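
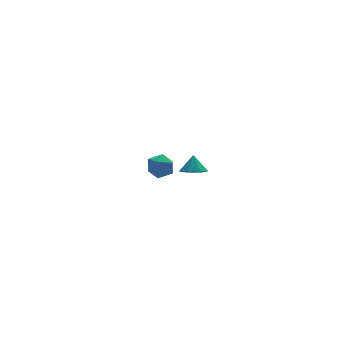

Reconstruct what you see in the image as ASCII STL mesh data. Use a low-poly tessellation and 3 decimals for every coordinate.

solid 
facet normal -0.150 -0.397 -0.905
outer loop
vertex 0.719 -3.573 1.64
vertex 0.001 -3.838 1.875
vertex 0.188 -3.138 1.537
endloop
endfacet
facet normal 0.601 0.778 0.185
outer loop
vertex 0.719 -3.573 1.64
vertex 0.188 -3.138 1.537
vertex 0.159 -3.422 2.825
endloop
endfacet
facet normal -0.149 -0.397 -0.905
outer loop
vertex 0.188 -3.138 1.537
vertex 0.001 -3.838 1.875
vertex -0.483 -3.23 1.688
endloop
endfacet
facet normal -0.086 0.973 0.213
outer loop
vertex 0.188 -3.138 1.537
vertex -0.483 -3.23 1.688
vertex 0.159 -3.422 2.825
endloop
endfacet
facet normal -0.149 -0.397 -0.905
outer loop
vertex -0.483 -3.23 1.688
vertex 0.001 -3.838 1.875
vertex -0.79 -3.78 1.98
endloop
endfacet
facet normal -0.644 0.607 0.466
outer loop
vertex -0.483 -3.23 1.688
vertex -0.79 -3.78 1.98
vertex 0.159 -3.422 2.825
endloop
endfacet
facet normal -0.149 -0.396 -0.906
outer loop
vertex -0.79 -3.78 1.98
vertex 0.001 -3.838 1.875
vertex -0.5 -4.374 2.192
endloop
endfacet
facet normal -0.654 -0.050 0.755
outer loop
vertex -0.79 -3.78 1.98
vertex -0.5 -4.374 2.192
vertex 0.159 -3.422 2.825
endloop
endfacet
facet normal -0.149 -0.397 -0.906
outer loop
vertex -0.5 -4.374 2.192
vertex 0.001 -3.838 1.875
vertex 0.167 -4.565 2.166
endloop
endfacet
facet normal -0.109 -0.497 0.861
outer loop
vertex -0.5 -4.374 2.192
vertex 0.167 -4.565 2.166
vertex 0.159 -3.422 2.825
endloop
endfacet
facet normal -0.150 -0.397 -0.906
outer loop
vertex 0.167 -4.565 2.166
vertex 0.001 -3.838 1.875
vertex 0.709 -4.208 1.92
endloop
endfacet
facet normal 0.585 -0.402 0.705
outer loop
vertex 0.167 -4.565 2.166
vertex 0.709 -4.208 1.92
vertex 0.159 -3.422 2.825
endloop
endfacet
facet normal -0.150 -0.397 -0.906
outer loop
vertex 0.709 -4.208 1.92
vertex 0.001 -3.838 1.875
vertex 0.719 -3.573 1.64
endloop
endfacet
facet normal 0.900 0.164 0.404
outer loop
vertex 0.709 -4.208 1.92
vertex 0.719 -3.573 1.64
vertex 0.159 -3.422 2.825
endloop
endfacet
facet normal -0.012 0.853 -0.522
outer loop
vertex 1.228 4.267 -3.349
vertex 0.342 4.397 -3.117
vertex 1.016 4.735 -2.58
endloop
endfacet
facet normal 0.641 0.721 -0.262
outer loop
vertex 1.228 4.267 -3.349
vertex 1.016 4.735 -2.58
vertex 1.709 4.122 -2.572
endloop
endfacet
facet normal 0.854 0.088 -0.512
outer loop
vertex 1.228 4.267 -3.349
vertex 1.709 4.122 -2.572
vertex 1.464 3.406 -3.104
endloop
endfacet
facet normal 0.335 -0.172 -0.926
outer loop
vertex 1.228 4.267 -3.349
vertex 1.464 3.406 -3.104
vertex 0.619 3.576 -3.441
endloop
endfacet
facet normal -0.200 0.301 -0.933
outer loop
vertex 1.228 4.267 -3.349
vertex 0.619 3.576 -3.441
vertex 0.342 4.397 -3.117
endloop
endfacet
facet normal 0.590 0.673 0.447
outer loop
vertex 1.709 4.122 -2.572
vertex 1.016 4.735 -2.58
vertex 1.121 4.164 -1.859
endloop
endfacet
facet normal -0.465 0.885 0.027
outer loop
vertex 1.016 4.735 -2.58
vertex 0.342 4.397 -3.117
vertex 0.276 4.334 -2.196
endloop
endfacet
facet normal -0.772 -0.009 -0.636
outer loop
vertex 0.342 4.397 -3.117
vertex 0.619 3.576 -3.441
vertex 0.031 3.618 -2.728
endloop
endfacet
facet normal 0.094 -0.774 -0.626
outer loop
vertex 0.619 3.576 -3.441
vertex 1.464 3.406 -3.104
vertex 0.724 3.005 -2.72
endloop
endfacet
facet normal 0.935 -0.352 0.043
outer loop
vertex 1.464 3.406 -3.104
vertex 1.709 4.122 -2.572
vertex 1.398 3.343 -2.183
endloop
endfacet
facet normal -0.335 0.172 0.926
outer loop
vertex 0.512 3.473 -1.951
vertex 1.121 4.164 -1.859
vertex 0.276 4.334 -2.196
endloop
endfacet
facet normal -0.854 -0.088 0.512
outer loop
vertex 0.512 3.473 -1.951
vertex 0.276 4.334 -2.196
vertex 0.031 3.618 -2.728
endloop
endfacet
facet normal -0.641 -0.721 0.262
outer loop
vertex 0.512 3.473 -1.951
vertex 0.031 3.618 -2.728
vertex 0.724 3.005 -2.72
endloop
endfacet
facet normal 0.012 -0.853 0.522
outer loop
vertex 0.512 3.473 -1.951
vertex 0.724 3.005 -2.72
vertex 1.398 3.343 -2.183
endloop
endfacet
facet normal 0.200 -0.301 0.933
outer loop
vertex 0.512 3.473 -1.951
vertex 1.398 3.343 -2.183
vertex 1.121 4.164 -1.859
endloop
endfacet
facet normal -0.094 0.774 0.626
outer loop
vertex 0.276 4.334 -2.196
vertex 1.121 4.164 -1.859
vertex 1.016 4.735 -2.58
endloop
endfacet
facet normal -0.935 0.352 -0.043
outer loop
vertex 0.031 3.618 -2.728
vertex 0.276 4.334 -2.196
vertex 0.342 4.397 -3.117
endloop
endfacet
facet normal -0.590 -0.673 -0.447
outer loop
vertex 0.724 3.005 -2.72
vertex 0.031 3.618 -2.728
vertex 0.619 3.576 -3.441
endloop
endfacet
facet normal 0.465 -0.885 -0.027
outer loop
vertex 1.398 3.343 -2.183
vertex 0.724 3.005 -2.72
vertex 1.464 3.406 -3.104
endloop
endfacet
facet normal 0.772 0.009 0.636
outer loop
vertex 1.121 4.164 -1.859
vertex 1.398 3.343 -2.183
vertex 1.709 4.122 -2.572
endloop
endfacet

endsolid


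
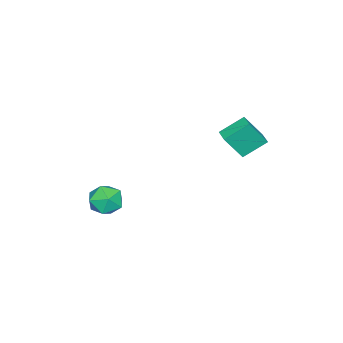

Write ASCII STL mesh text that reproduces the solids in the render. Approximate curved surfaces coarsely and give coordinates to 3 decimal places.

solid 
facet normal -0.501 0.863 0.062
outer loop
vertex 0.054 -1.88 -2.732
vertex -0.87 -2.405 -2.88
vertex -0.49 -2.256 -1.888
endloop
endfacet
facet normal 0.094 0.885 0.455
outer loop
vertex 0.054 -1.88 -2.732
vertex -0.49 -2.256 -1.888
vertex 0.577 -2.351 -1.924
endloop
endfacet
facet normal 0.649 0.760 0.023
outer loop
vertex 0.054 -1.88 -2.732
vertex 0.577 -2.351 -1.924
vertex 0.857 -2.56 -2.938
endloop
endfacet
facet normal 0.397 0.661 -0.637
outer loop
vertex 0.054 -1.88 -2.732
vertex 0.857 -2.56 -2.938
vertex -0.037 -2.593 -3.529
endloop
endfacet
facet normal -0.314 0.725 -0.613
outer loop
vertex 0.054 -1.88 -2.732
vertex -0.037 -2.593 -3.529
vertex -0.87 -2.405 -2.88
endloop
endfacet
facet normal 0.063 0.357 0.932
outer loop
vertex 0.577 -2.351 -1.924
vertex -0.49 -2.256 -1.888
vertex -0.023 -3.167 -1.571
endloop
endfacet
facet normal -0.900 0.321 0.296
outer loop
vertex -0.49 -2.256 -1.888
vertex -0.87 -2.405 -2.88
vertex -0.917 -3.2 -2.162
endloop
endfacet
facet normal -0.598 0.096 -0.796
outer loop
vertex -0.87 -2.405 -2.88
vertex -0.037 -2.593 -3.529
vertex -0.637 -3.409 -3.176
endloop
endfacet
facet normal 0.552 -0.007 -0.834
outer loop
vertex -0.037 -2.593 -3.529
vertex 0.857 -2.56 -2.938
vertex 0.43 -3.504 -3.212
endloop
endfacet
facet normal 0.960 0.154 0.233
outer loop
vertex 0.857 -2.56 -2.938
vertex 0.577 -2.351 -1.924
vertex 0.81 -3.355 -2.22
endloop
endfacet
facet normal -0.397 -0.661 0.637
outer loop
vertex -0.114 -3.88 -2.368
vertex -0.023 -3.167 -1.571
vertex -0.917 -3.2 -2.162
endloop
endfacet
facet normal -0.649 -0.760 -0.023
outer loop
vertex -0.114 -3.88 -2.368
vertex -0.917 -3.2 -2.162
vertex -0.637 -3.409 -3.176
endloop
endfacet
facet normal -0.094 -0.885 -0.455
outer loop
vertex -0.114 -3.88 -2.368
vertex -0.637 -3.409 -3.176
vertex 0.43 -3.504 -3.212
endloop
endfacet
facet normal 0.501 -0.863 -0.062
outer loop
vertex -0.114 -3.88 -2.368
vertex 0.43 -3.504 -3.212
vertex 0.81 -3.355 -2.22
endloop
endfacet
facet normal 0.314 -0.725 0.613
outer loop
vertex -0.114 -3.88 -2.368
vertex 0.81 -3.355 -2.22
vertex -0.023 -3.167 -1.571
endloop
endfacet
facet normal -0.552 0.007 0.834
outer loop
vertex -0.917 -3.2 -2.162
vertex -0.023 -3.167 -1.571
vertex -0.49 -2.256 -1.888
endloop
endfacet
facet normal -0.960 -0.154 -0.233
outer loop
vertex -0.637 -3.409 -3.176
vertex -0.917 -3.2 -2.162
vertex -0.87 -2.405 -2.88
endloop
endfacet
facet normal -0.063 -0.357 -0.932
outer loop
vertex 0.43 -3.504 -3.212
vertex -0.637 -3.409 -3.176
vertex -0.037 -2.593 -3.529
endloop
endfacet
facet normal 0.900 -0.321 -0.296
outer loop
vertex 0.81 -3.355 -2.22
vertex 0.43 -3.504 -3.212
vertex 0.857 -2.56 -2.938
endloop
endfacet
facet normal 0.598 -0.096 0.796
outer loop
vertex -0.023 -3.167 -1.571
vertex 0.81 -3.355 -2.22
vertex 0.577 -2.351 -1.924
endloop
endfacet
facet normal -0.729 -0.683 -0.034
outer loop
vertex -2.512 2.363 2.863
vertex -3.438 3.307 3.747
vertex -3.146 3.112 1.402
endloop
endfacet
facet normal 0.581 -0.594 -0.557
outer loop
vertex -2.482 3.733 1.433
vertex -2.512 2.363 2.863
vertex -3.146 3.112 1.402
endloop
endfacet
facet normal -0.729 -0.683 -0.034
outer loop
vertex -3.146 3.112 1.402
vertex -3.438 3.307 3.747
vertex -4.071 4.055 2.286
endloop
endfacet
facet normal -0.359 0.426 -0.830
outer loop
vertex -4.071 4.055 2.286
vertex -2.482 3.733 1.433
vertex -3.146 3.112 1.402
endloop
endfacet
facet normal 0.359 -0.426 0.831
outer loop
vertex -2.512 2.363 2.863
vertex -2.774 3.928 3.778
vertex -3.438 3.307 3.747
endloop
endfacet
facet normal 0.582 -0.593 -0.556
outer loop
vertex -1.849 2.985 2.894
vertex -2.512 2.363 2.863
vertex -2.482 3.733 1.433
endloop
endfacet
facet normal 0.360 -0.425 0.830
outer loop
vertex -1.849 2.985 2.894
vertex -2.774 3.928 3.778
vertex -2.512 2.363 2.863
endloop
endfacet
facet normal -0.581 0.594 0.556
outer loop
vertex -3.438 3.307 3.747
vertex -2.774 3.928 3.778
vertex -4.071 4.055 2.286
endloop
endfacet
facet normal -0.360 0.425 -0.831
outer loop
vertex -3.408 4.677 2.317
vertex -2.482 3.733 1.433
vertex -4.071 4.055 2.286
endloop
endfacet
facet normal -0.582 0.593 0.557
outer loop
vertex -4.071 4.055 2.286
vertex -2.774 3.928 3.778
vertex -3.408 4.677 2.317
endloop
endfacet
facet normal 0.729 0.683 0.034
outer loop
vertex -3.408 4.677 2.317
vertex -1.849 2.985 2.894
vertex -2.482 3.733 1.433
endloop
endfacet
facet normal 0.729 0.683 0.034
outer loop
vertex -2.774 3.928 3.778
vertex -1.849 2.985 2.894
vertex -3.408 4.677 2.317
endloop
endfacet

endsolid


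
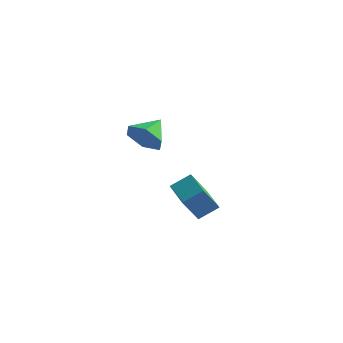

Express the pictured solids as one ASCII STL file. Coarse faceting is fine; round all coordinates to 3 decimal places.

solid 
facet normal -0.211 -0.896 -0.391
outer loop
vertex 3.208 -1.118 3.932
vertex 3.019 -0.795 3.293
vertex 3.718 -1.009 3.407
endloop
endfacet
facet normal 0.702 0.106 0.704
outer loop
vertex 3.208 -1.118 3.932
vertex 3.718 -1.009 3.407
vertex 3.241 0.155 3.707
endloop
endfacet
facet normal -0.211 -0.896 -0.391
outer loop
vertex 3.718 -1.009 3.407
vertex 3.019 -0.795 3.293
vertex 3.529 -0.686 2.768
endloop
endfacet
facet normal 0.916 0.394 -0.072
outer loop
vertex 3.718 -1.009 3.407
vertex 3.529 -0.686 2.768
vertex 3.241 0.155 3.707
endloop
endfacet
facet normal -0.210 -0.897 -0.390
outer loop
vertex 3.529 -0.686 2.768
vertex 3.019 -0.795 3.293
vertex 2.829 -0.473 2.655
endloop
endfacet
facet normal 0.322 0.752 -0.575
outer loop
vertex 3.529 -0.686 2.768
vertex 2.829 -0.473 2.655
vertex 3.241 0.155 3.707
endloop
endfacet
facet normal -0.209 -0.897 -0.390
outer loop
vertex 2.829 -0.473 2.655
vertex 3.019 -0.795 3.293
vertex 2.319 -0.582 3.179
endloop
endfacet
facet normal -0.484 0.822 -0.301
outer loop
vertex 2.829 -0.473 2.655
vertex 2.319 -0.582 3.179
vertex 3.241 0.155 3.707
endloop
endfacet
facet normal -0.209 -0.897 -0.390
outer loop
vertex 2.319 -0.582 3.179
vertex 3.019 -0.795 3.293
vertex 2.509 -0.904 3.818
endloop
endfacet
facet normal -0.699 0.533 0.477
outer loop
vertex 2.319 -0.582 3.179
vertex 2.509 -0.904 3.818
vertex 3.241 0.155 3.707
endloop
endfacet
facet normal -0.211 -0.896 -0.391
outer loop
vertex 2.509 -0.904 3.818
vertex 3.019 -0.795 3.293
vertex 3.208 -1.118 3.932
endloop
endfacet
facet normal -0.106 0.176 0.979
outer loop
vertex 2.509 -0.904 3.818
vertex 3.208 -1.118 3.932
vertex 3.241 0.155 3.707
endloop
endfacet
facet normal -0.323 -0.412 0.852
outer loop
vertex 4.337 1.327 -0.242
vertex 3.538 2.213 -0.116
vertex 3.738 0.852 -0.699
endloop
endfacet
facet normal 0.666 -0.739 -0.105
outer loop
vertex 4.142 1.367 -1.764
vertex 4.337 1.327 -0.242
vertex 3.738 0.852 -0.699
endloop
endfacet
facet normal -0.323 -0.412 0.852
outer loop
vertex 3.738 0.852 -0.699
vertex 3.538 2.213 -0.116
vertex 2.939 1.739 -0.573
endloop
endfacet
facet normal -0.673 -0.533 -0.513
outer loop
vertex 2.939 1.739 -0.573
vertex 4.142 1.367 -1.764
vertex 3.738 0.852 -0.699
endloop
endfacet
facet normal 0.672 0.533 0.513
outer loop
vertex 4.337 1.327 -0.242
vertex 3.942 2.728 -1.181
vertex 3.538 2.213 -0.116
endloop
endfacet
facet normal 0.665 -0.739 -0.105
outer loop
vertex 4.741 1.841 -1.307
vertex 4.337 1.327 -0.242
vertex 4.142 1.367 -1.764
endloop
endfacet
facet normal 0.673 0.533 0.513
outer loop
vertex 4.741 1.841 -1.307
vertex 3.942 2.728 -1.181
vertex 4.337 1.327 -0.242
endloop
endfacet
facet normal -0.665 0.739 0.105
outer loop
vertex 3.538 2.213 -0.116
vertex 3.942 2.728 -1.181
vertex 2.939 1.739 -0.573
endloop
endfacet
facet normal -0.673 -0.534 -0.513
outer loop
vertex 3.343 2.253 -1.638
vertex 4.142 1.367 -1.764
vertex 2.939 1.739 -0.573
endloop
endfacet
facet normal -0.666 0.739 0.104
outer loop
vertex 2.939 1.739 -0.573
vertex 3.942 2.728 -1.181
vertex 3.343 2.253 -1.638
endloop
endfacet
facet normal 0.323 0.413 -0.852
outer loop
vertex 3.343 2.253 -1.638
vertex 4.741 1.841 -1.307
vertex 4.142 1.367 -1.764
endloop
endfacet
facet normal 0.323 0.412 -0.852
outer loop
vertex 3.942 2.728 -1.181
vertex 4.741 1.841 -1.307
vertex 3.343 2.253 -1.638
endloop
endfacet

endsolid


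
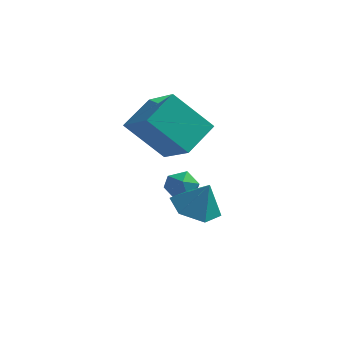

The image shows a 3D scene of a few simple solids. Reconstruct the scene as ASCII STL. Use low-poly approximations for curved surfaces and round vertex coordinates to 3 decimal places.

solid 
facet normal -0.401 -0.009 -0.916
outer loop
vertex 4.214 -2.111 -0.171
vertex 3.348 -2.365 0.21
vertex 3.577 -1.419 0.101
endloop
endfacet
facet normal 0.759 0.598 0.257
outer loop
vertex 4.214 -2.111 -0.171
vertex 3.577 -1.419 0.101
vertex 3.872 -2.355 1.41
endloop
endfacet
facet normal -0.400 -0.009 -0.916
outer loop
vertex 3.577 -1.419 0.101
vertex 3.348 -2.365 0.21
vertex 2.71 -1.673 0.482
endloop
endfacet
facet normal 0.016 0.815 0.579
outer loop
vertex 3.577 -1.419 0.101
vertex 2.71 -1.673 0.482
vertex 3.872 -2.355 1.41
endloop
endfacet
facet normal -0.400 -0.009 -0.916
outer loop
vertex 2.71 -1.673 0.482
vertex 3.348 -2.365 0.21
vertex 2.481 -2.619 0.591
endloop
endfacet
facet normal -0.526 0.222 0.821
outer loop
vertex 2.71 -1.673 0.482
vertex 2.481 -2.619 0.591
vertex 3.872 -2.355 1.41
endloop
endfacet
facet normal -0.400 -0.008 -0.916
outer loop
vertex 2.481 -2.619 0.591
vertex 3.348 -2.365 0.21
vertex 3.119 -3.312 0.318
endloop
endfacet
facet normal -0.324 -0.590 0.740
outer loop
vertex 2.481 -2.619 0.591
vertex 3.119 -3.312 0.318
vertex 3.872 -2.355 1.41
endloop
endfacet
facet normal -0.401 -0.008 -0.916
outer loop
vertex 3.119 -3.312 0.318
vertex 3.348 -2.365 0.21
vertex 3.985 -3.058 -0.063
endloop
endfacet
facet normal 0.420 -0.806 0.417
outer loop
vertex 3.119 -3.312 0.318
vertex 3.985 -3.058 -0.063
vertex 3.872 -2.355 1.41
endloop
endfacet
facet normal -0.401 -0.008 -0.916
outer loop
vertex 3.985 -3.058 -0.063
vertex 3.348 -2.365 0.21
vertex 4.214 -2.111 -0.171
endloop
endfacet
facet normal 0.961 -0.212 0.175
outer loop
vertex 3.985 -3.058 -0.063
vertex 4.214 -2.111 -0.171
vertex 3.872 -2.355 1.41
endloop
endfacet
facet normal -0.657 -0.209 0.724
outer loop
vertex 0.632 -0.39 3.041
vertex 1.057 1.018 3.832
vertex -0.737 0.566 2.074
endloop
endfacet
facet normal -0.254 -0.843 -0.473
outer loop
vertex 0.703 1.022 0.488
vertex 0.632 -0.39 3.041
vertex -0.737 0.566 2.074
endloop
endfacet
facet normal -0.657 -0.209 0.724
outer loop
vertex -0.737 0.566 2.074
vertex 1.057 1.018 3.832
vertex -0.312 1.974 2.865
endloop
endfacet
facet normal -0.709 0.496 -0.501
outer loop
vertex -0.312 1.974 2.865
vertex 0.703 1.022 0.488
vertex -0.737 0.566 2.074
endloop
endfacet
facet normal 0.709 -0.496 0.501
outer loop
vertex 0.632 -0.39 3.041
vertex 2.497 1.474 2.246
vertex 1.057 1.018 3.832
endloop
endfacet
facet normal -0.254 -0.843 -0.473
outer loop
vertex 2.072 0.066 1.455
vertex 0.632 -0.39 3.041
vertex 0.703 1.022 0.488
endloop
endfacet
facet normal 0.709 -0.496 0.501
outer loop
vertex 2.072 0.066 1.455
vertex 2.497 1.474 2.246
vertex 0.632 -0.39 3.041
endloop
endfacet
facet normal 0.254 0.843 0.473
outer loop
vertex 1.057 1.018 3.832
vertex 2.497 1.474 2.246
vertex -0.312 1.974 2.865
endloop
endfacet
facet normal -0.709 0.496 -0.501
outer loop
vertex 1.128 2.43 1.279
vertex 0.703 1.022 0.488
vertex -0.312 1.974 2.865
endloop
endfacet
facet normal 0.254 0.843 0.473
outer loop
vertex -0.312 1.974 2.865
vertex 2.497 1.474 2.246
vertex 1.128 2.43 1.279
endloop
endfacet
facet normal 0.657 0.209 -0.724
outer loop
vertex 1.128 2.43 1.279
vertex 2.072 0.066 1.455
vertex 0.703 1.022 0.488
endloop
endfacet
facet normal 0.657 0.209 -0.724
outer loop
vertex 2.497 1.474 2.246
vertex 2.072 0.066 1.455
vertex 1.128 2.43 1.279
endloop
endfacet
facet normal -0.804 0.527 -0.275
outer loop
vertex 0.729 2.511 -2.003
vertex 0.273 1.97 -1.705
vertex 0.508 2.556 -1.27
endloop
endfacet
facet normal -0.253 0.958 -0.135
outer loop
vertex 0.729 2.511 -2.003
vertex 0.508 2.556 -1.27
vertex 1.233 2.72 -1.463
endloop
endfacet
facet normal 0.286 0.773 -0.566
outer loop
vertex 0.729 2.511 -2.003
vertex 1.233 2.72 -1.463
vertex 1.445 2.235 -2.019
endloop
endfacet
facet normal 0.066 0.228 -0.972
outer loop
vertex 0.729 2.511 -2.003
vertex 1.445 2.235 -2.019
vertex 0.852 1.771 -2.168
endloop
endfacet
facet normal -0.607 0.076 -0.791
outer loop
vertex 0.729 2.511 -2.003
vertex 0.852 1.771 -2.168
vertex 0.273 1.97 -1.705
endloop
endfacet
facet normal -0.047 0.842 0.538
outer loop
vertex 1.233 2.72 -1.463
vertex 0.508 2.556 -1.27
vertex 1.088 2.309 -0.832
endloop
endfacet
facet normal -0.939 0.144 0.313
outer loop
vertex 0.508 2.556 -1.27
vertex 0.273 1.97 -1.705
vertex 0.495 1.845 -0.981
endloop
endfacet
facet normal -0.620 -0.585 -0.523
outer loop
vertex 0.273 1.97 -1.705
vertex 0.852 1.771 -2.168
vertex 0.707 1.36 -1.537
endloop
endfacet
facet normal 0.470 -0.340 -0.814
outer loop
vertex 0.852 1.771 -2.168
vertex 1.445 2.235 -2.019
vertex 1.432 1.524 -1.73
endloop
endfacet
facet normal 0.825 0.543 -0.159
outer loop
vertex 1.445 2.235 -2.019
vertex 1.233 2.72 -1.463
vertex 1.667 2.11 -1.295
endloop
endfacet
facet normal -0.066 -0.228 0.972
outer loop
vertex 1.211 1.569 -0.997
vertex 1.088 2.309 -0.832
vertex 0.495 1.845 -0.981
endloop
endfacet
facet normal -0.286 -0.773 0.566
outer loop
vertex 1.211 1.569 -0.997
vertex 0.495 1.845 -0.981
vertex 0.707 1.36 -1.537
endloop
endfacet
facet normal 0.253 -0.958 0.135
outer loop
vertex 1.211 1.569 -0.997
vertex 0.707 1.36 -1.537
vertex 1.432 1.524 -1.73
endloop
endfacet
facet normal 0.804 -0.527 0.275
outer loop
vertex 1.211 1.569 -0.997
vertex 1.432 1.524 -1.73
vertex 1.667 2.11 -1.295
endloop
endfacet
facet normal 0.607 -0.076 0.791
outer loop
vertex 1.211 1.569 -0.997
vertex 1.667 2.11 -1.295
vertex 1.088 2.309 -0.832
endloop
endfacet
facet normal -0.470 0.340 0.814
outer loop
vertex 0.495 1.845 -0.981
vertex 1.088 2.309 -0.832
vertex 0.508 2.556 -1.27
endloop
endfacet
facet normal -0.825 -0.543 0.159
outer loop
vertex 0.707 1.36 -1.537
vertex 0.495 1.845 -0.981
vertex 0.273 1.97 -1.705
endloop
endfacet
facet normal 0.047 -0.842 -0.538
outer loop
vertex 1.432 1.524 -1.73
vertex 0.707 1.36 -1.537
vertex 0.852 1.771 -2.168
endloop
endfacet
facet normal 0.939 -0.144 -0.313
outer loop
vertex 1.667 2.11 -1.295
vertex 1.432 1.524 -1.73
vertex 1.445 2.235 -2.019
endloop
endfacet
facet normal 0.620 0.585 0.523
outer loop
vertex 1.088 2.309 -0.832
vertex 1.667 2.11 -1.295
vertex 1.233 2.72 -1.463
endloop
endfacet

endsolid


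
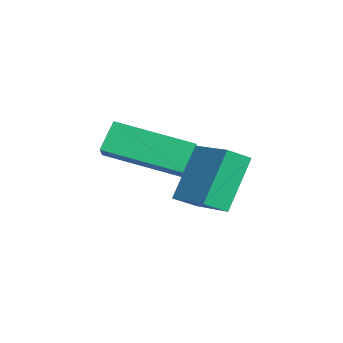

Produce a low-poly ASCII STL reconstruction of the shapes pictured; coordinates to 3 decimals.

solid 
facet normal -0.387 0.410 0.826
outer loop
vertex -4.334 0.547 0.476
vertex -3.016 1.103 0.818
vertex -4.511 1.228 0.055
endloop
endfacet
facet normal -0.897 -0.377 -0.233
outer loop
vertex -3.784 0.457 -1.498
vertex -4.334 0.547 0.476
vertex -4.511 1.228 0.055
endloop
endfacet
facet normal -0.387 0.410 0.826
outer loop
vertex -4.511 1.228 0.055
vertex -3.016 1.103 0.818
vertex -3.194 1.783 0.397
endloop
endfacet
facet normal -0.217 0.830 -0.514
outer loop
vertex -3.194 1.783 0.397
vertex -3.784 0.457 -1.498
vertex -4.511 1.228 0.055
endloop
endfacet
facet normal 0.217 -0.830 0.514
outer loop
vertex -4.334 0.547 0.476
vertex -2.289 0.332 -0.735
vertex -3.016 1.103 0.818
endloop
endfacet
facet normal -0.896 -0.378 -0.232
outer loop
vertex -3.606 -0.223 -1.077
vertex -4.334 0.547 0.476
vertex -3.784 0.457 -1.498
endloop
endfacet
facet normal 0.217 -0.830 0.513
outer loop
vertex -3.606 -0.223 -1.077
vertex -2.289 0.332 -0.735
vertex -4.334 0.547 0.476
endloop
endfacet
facet normal 0.896 0.378 0.232
outer loop
vertex -3.016 1.103 0.818
vertex -2.289 0.332 -0.735
vertex -3.194 1.783 0.397
endloop
endfacet
facet normal -0.217 0.830 -0.513
outer loop
vertex -2.466 1.013 -1.156
vertex -3.784 0.457 -1.498
vertex -3.194 1.783 0.397
endloop
endfacet
facet normal 0.896 0.377 0.233
outer loop
vertex -3.194 1.783 0.397
vertex -2.289 0.332 -0.735
vertex -2.466 1.013 -1.156
endloop
endfacet
facet normal 0.387 -0.410 -0.826
outer loop
vertex -2.466 1.013 -1.156
vertex -3.606 -0.223 -1.077
vertex -3.784 0.457 -1.498
endloop
endfacet
facet normal 0.387 -0.410 -0.826
outer loop
vertex -2.289 0.332 -0.735
vertex -3.606 -0.223 -1.077
vertex -2.466 1.013 -1.156
endloop
endfacet
facet normal -0.829 0.176 -0.531
outer loop
vertex -2.529 -1.864 2.053
vertex -1.742 0.034 1.453
vertex -2.124 -2.274 1.285
endloop
endfacet
facet normal -0.368 -0.887 0.280
outer loop
vertex -1.278 -2.454 1.827
vertex -2.529 -1.864 2.053
vertex -2.124 -2.274 1.285
endloop
endfacet
facet normal -0.828 0.176 -0.532
outer loop
vertex -2.124 -2.274 1.285
vertex -1.742 0.034 1.453
vertex -1.337 -0.377 0.686
endloop
endfacet
facet normal 0.421 -0.427 -0.800
outer loop
vertex -1.337 -0.377 0.686
vertex -1.278 -2.454 1.827
vertex -2.124 -2.274 1.285
endloop
endfacet
facet normal -0.421 0.428 0.800
outer loop
vertex -2.529 -1.864 2.053
vertex -0.896 -0.146 1.995
vertex -1.742 0.034 1.453
endloop
endfacet
facet normal -0.367 -0.887 0.281
outer loop
vertex -1.683 -2.043 2.594
vertex -2.529 -1.864 2.053
vertex -1.278 -2.454 1.827
endloop
endfacet
facet normal -0.421 0.427 0.800
outer loop
vertex -1.683 -2.043 2.594
vertex -0.896 -0.146 1.995
vertex -2.529 -1.864 2.053
endloop
endfacet
facet normal 0.368 0.886 -0.280
outer loop
vertex -1.742 0.034 1.453
vertex -0.896 -0.146 1.995
vertex -1.337 -0.377 0.686
endloop
endfacet
facet normal 0.421 -0.427 -0.800
outer loop
vertex -0.491 -0.556 1.227
vertex -1.278 -2.454 1.827
vertex -1.337 -0.377 0.686
endloop
endfacet
facet normal 0.367 0.887 -0.280
outer loop
vertex -1.337 -0.377 0.686
vertex -0.896 -0.146 1.995
vertex -0.491 -0.556 1.227
endloop
endfacet
facet normal 0.829 -0.176 0.532
outer loop
vertex -0.491 -0.556 1.227
vertex -1.683 -2.043 2.594
vertex -1.278 -2.454 1.827
endloop
endfacet
facet normal 0.829 -0.176 0.531
outer loop
vertex -0.896 -0.146 1.995
vertex -1.683 -2.043 2.594
vertex -0.491 -0.556 1.227
endloop
endfacet

endsolid


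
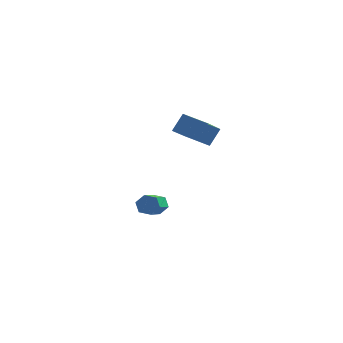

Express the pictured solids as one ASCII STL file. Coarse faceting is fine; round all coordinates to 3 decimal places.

solid 
facet normal -0.014 0.916 -0.400
outer loop
vertex -0.391 -1.725 -1.766
vertex -0.721 -1.895 -2.144
vertex -0.915 -1.7 -1.691
endloop
endfacet
facet normal 0.149 0.397 0.906
outer loop
vertex -0.391 -1.725 -1.766
vertex -0.915 -1.7 -1.691
vertex -0.369 -3.256 -1.098
endloop
endfacet
facet normal 0.149 0.397 0.905
outer loop
vertex -0.369 -3.256 -1.098
vertex -0.915 -1.7 -1.691
vertex -0.893 -3.23 -1.023
endloop
endfacet
facet normal 0.012 -0.917 0.400
outer loop
vertex -0.369 -3.256 -1.098
vertex -0.893 -3.23 -1.023
vertex -0.699 -3.425 -1.476
endloop
endfacet
facet normal -0.014 0.916 -0.400
outer loop
vertex -0.915 -1.7 -1.691
vertex -0.721 -1.895 -2.144
vertex -1.245 -1.87 -2.069
endloop
endfacet
facet normal -0.782 0.240 0.575
outer loop
vertex -0.915 -1.7 -1.691
vertex -1.245 -1.87 -2.069
vertex -0.893 -3.23 -1.023
endloop
endfacet
facet normal -0.782 0.240 0.575
outer loop
vertex -0.893 -3.23 -1.023
vertex -1.245 -1.87 -2.069
vertex -1.223 -3.4 -1.401
endloop
endfacet
facet normal 0.014 -0.916 0.400
outer loop
vertex -0.893 -3.23 -1.023
vertex -1.223 -3.4 -1.401
vertex -0.699 -3.425 -1.476
endloop
endfacet
facet normal -0.013 0.917 -0.398
outer loop
vertex -1.245 -1.87 -2.069
vertex -0.721 -1.895 -2.144
vertex -1.051 -2.064 -2.522
endloop
endfacet
facet normal -0.930 -0.158 -0.331
outer loop
vertex -1.245 -1.87 -2.069
vertex -1.051 -2.064 -2.522
vertex -1.223 -3.4 -1.401
endloop
endfacet
facet normal -0.931 -0.158 -0.331
outer loop
vertex -1.223 -3.4 -1.401
vertex -1.051 -2.064 -2.522
vertex -1.029 -3.595 -1.854
endloop
endfacet
facet normal 0.014 -0.916 0.400
outer loop
vertex -1.223 -3.4 -1.401
vertex -1.029 -3.595 -1.854
vertex -0.699 -3.425 -1.476
endloop
endfacet
facet normal -0.012 0.917 -0.400
outer loop
vertex -1.051 -2.064 -2.522
vertex -0.721 -1.895 -2.144
vertex -0.527 -2.09 -2.597
endloop
endfacet
facet normal -0.149 -0.397 -0.905
outer loop
vertex -1.051 -2.064 -2.522
vertex -0.527 -2.09 -2.597
vertex -1.029 -3.595 -1.854
endloop
endfacet
facet normal -0.149 -0.397 -0.906
outer loop
vertex -1.029 -3.595 -1.854
vertex -0.527 -2.09 -2.597
vertex -0.505 -3.62 -1.929
endloop
endfacet
facet normal 0.014 -0.916 0.400
outer loop
vertex -1.029 -3.595 -1.854
vertex -0.505 -3.62 -1.929
vertex -0.699 -3.425 -1.476
endloop
endfacet
facet normal -0.014 0.916 -0.400
outer loop
vertex -0.527 -2.09 -2.597
vertex -0.721 -1.895 -2.144
vertex -0.197 -1.92 -2.219
endloop
endfacet
facet normal 0.782 -0.240 -0.575
outer loop
vertex -0.527 -2.09 -2.597
vertex -0.197 -1.92 -2.219
vertex -0.505 -3.62 -1.929
endloop
endfacet
facet normal 0.782 -0.240 -0.575
outer loop
vertex -0.505 -3.62 -1.929
vertex -0.197 -1.92 -2.219
vertex -0.175 -3.45 -1.551
endloop
endfacet
facet normal 0.014 -0.916 0.400
outer loop
vertex -0.505 -3.62 -1.929
vertex -0.175 -3.45 -1.551
vertex -0.699 -3.425 -1.476
endloop
endfacet
facet normal -0.014 0.916 -0.400
outer loop
vertex -0.197 -1.92 -2.219
vertex -0.721 -1.895 -2.144
vertex -0.391 -1.725 -1.766
endloop
endfacet
facet normal 0.930 0.158 0.331
outer loop
vertex -0.197 -1.92 -2.219
vertex -0.391 -1.725 -1.766
vertex -0.175 -3.45 -1.551
endloop
endfacet
facet normal 0.930 0.158 0.331
outer loop
vertex -0.175 -3.45 -1.551
vertex -0.391 -1.725 -1.766
vertex -0.369 -3.256 -1.098
endloop
endfacet
facet normal 0.013 -0.917 0.398
outer loop
vertex -0.175 -3.45 -1.551
vertex -0.369 -3.256 -1.098
vertex -0.699 -3.425 -1.476
endloop
endfacet
facet normal -0.935 0.223 0.277
outer loop
vertex 1.014 -4.351 4.217
vertex 1.129 -2.702 3.28
vertex 0.678 -4.777 3.425
endloop
endfacet
facet normal -0.061 -0.868 0.493
outer loop
vertex 1.771 -5.038 3.1
vertex 1.014 -4.351 4.217
vertex 0.678 -4.777 3.425
endloop
endfacet
facet normal -0.935 0.223 0.277
outer loop
vertex 0.678 -4.777 3.425
vertex 1.129 -2.702 3.28
vertex 0.793 -3.128 2.488
endloop
endfacet
facet normal -0.351 -0.444 -0.824
outer loop
vertex 0.793 -3.128 2.488
vertex 1.771 -5.038 3.1
vertex 0.678 -4.777 3.425
endloop
endfacet
facet normal 0.351 0.444 0.824
outer loop
vertex 1.014 -4.351 4.217
vertex 2.222 -2.963 2.955
vertex 1.129 -2.702 3.28
endloop
endfacet
facet normal -0.061 -0.868 0.493
outer loop
vertex 2.107 -4.612 3.892
vertex 1.014 -4.351 4.217
vertex 1.771 -5.038 3.1
endloop
endfacet
facet normal 0.351 0.444 0.824
outer loop
vertex 2.107 -4.612 3.892
vertex 2.222 -2.963 2.955
vertex 1.014 -4.351 4.217
endloop
endfacet
facet normal 0.061 0.868 -0.493
outer loop
vertex 1.129 -2.702 3.28
vertex 2.222 -2.963 2.955
vertex 0.793 -3.128 2.488
endloop
endfacet
facet normal -0.351 -0.444 -0.824
outer loop
vertex 1.886 -3.389 2.163
vertex 1.771 -5.038 3.1
vertex 0.793 -3.128 2.488
endloop
endfacet
facet normal 0.061 0.868 -0.493
outer loop
vertex 0.793 -3.128 2.488
vertex 2.222 -2.963 2.955
vertex 1.886 -3.389 2.163
endloop
endfacet
facet normal 0.935 -0.223 -0.277
outer loop
vertex 1.886 -3.389 2.163
vertex 2.107 -4.612 3.892
vertex 1.771 -5.038 3.1
endloop
endfacet
facet normal 0.935 -0.223 -0.277
outer loop
vertex 2.222 -2.963 2.955
vertex 2.107 -4.612 3.892
vertex 1.886 -3.389 2.163
endloop
endfacet

endsolid


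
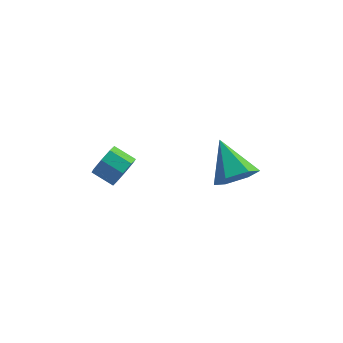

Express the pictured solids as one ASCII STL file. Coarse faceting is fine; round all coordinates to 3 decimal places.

solid 
facet normal 0.831 -0.364 -0.420
outer loop
vertex -1.671 -3.691 -3.462
vertex -2.138 -4.132 -4.004
vertex -1.799 -3.363 -4.0
endloop
endfacet
facet normal 0.519 0.779 0.351
outer loop
vertex -1.671 -3.691 -3.462
vertex -1.799 -3.363 -4.0
vertex -2.635 -3.268 -2.975
endloop
endfacet
facet normal 0.519 0.779 0.351
outer loop
vertex -2.635 -3.268 -2.975
vertex -1.799 -3.363 -4.0
vertex -2.763 -2.94 -3.513
endloop
endfacet
facet normal -0.831 0.365 0.420
outer loop
vertex -2.635 -3.268 -2.975
vertex -2.763 -2.94 -3.513
vertex -3.102 -3.708 -3.516
endloop
endfacet
facet normal 0.831 -0.364 -0.420
outer loop
vertex -1.799 -3.363 -4.0
vertex -2.138 -4.132 -4.004
vertex -2.125 -3.485 -4.54
endloop
endfacet
facet normal 0.227 0.912 -0.343
outer loop
vertex -1.799 -3.363 -4.0
vertex -2.125 -3.485 -4.54
vertex -2.763 -2.94 -3.513
endloop
endfacet
facet normal 0.227 0.912 -0.343
outer loop
vertex -2.763 -2.94 -3.513
vertex -2.125 -3.485 -4.54
vertex -3.089 -3.062 -4.053
endloop
endfacet
facet normal -0.831 0.365 0.419
outer loop
vertex -2.763 -2.94 -3.513
vertex -3.089 -3.062 -4.053
vertex -3.102 -3.708 -3.516
endloop
endfacet
facet normal 0.831 -0.365 -0.420
outer loop
vertex -2.125 -3.485 -4.54
vertex -2.138 -4.132 -4.004
vertex -2.459 -3.986 -4.766
endloop
endfacet
facet normal -0.199 0.510 -0.837
outer loop
vertex -2.125 -3.485 -4.54
vertex -2.459 -3.986 -4.766
vertex -3.089 -3.062 -4.053
endloop
endfacet
facet normal -0.199 0.510 -0.837
outer loop
vertex -3.089 -3.062 -4.053
vertex -2.459 -3.986 -4.766
vertex -3.423 -3.563 -4.279
endloop
endfacet
facet normal -0.831 0.365 0.419
outer loop
vertex -3.089 -3.062 -4.053
vertex -3.423 -3.563 -4.279
vertex -3.102 -3.708 -3.516
endloop
endfacet
facet normal 0.831 -0.365 -0.420
outer loop
vertex -2.459 -3.986 -4.766
vertex -2.138 -4.132 -4.004
vertex -2.605 -4.572 -4.545
endloop
endfacet
facet normal -0.508 -0.190 -0.840
outer loop
vertex -2.459 -3.986 -4.766
vertex -2.605 -4.572 -4.545
vertex -3.423 -3.563 -4.279
endloop
endfacet
facet normal -0.508 -0.190 -0.840
outer loop
vertex -3.423 -3.563 -4.279
vertex -2.605 -4.572 -4.545
vertex -3.569 -4.149 -4.058
endloop
endfacet
facet normal -0.831 0.365 0.419
outer loop
vertex -3.423 -3.563 -4.279
vertex -3.569 -4.149 -4.058
vertex -3.102 -3.708 -3.516
endloop
endfacet
facet normal 0.831 -0.365 -0.420
outer loop
vertex -2.605 -4.572 -4.545
vertex -2.138 -4.132 -4.004
vertex -2.477 -4.9 -4.007
endloop
endfacet
facet normal -0.519 -0.779 -0.351
outer loop
vertex -2.605 -4.572 -4.545
vertex -2.477 -4.9 -4.007
vertex -3.569 -4.149 -4.058
endloop
endfacet
facet normal -0.519 -0.779 -0.351
outer loop
vertex -3.569 -4.149 -4.058
vertex -2.477 -4.9 -4.007
vertex -3.441 -4.477 -3.52
endloop
endfacet
facet normal -0.831 0.364 0.420
outer loop
vertex -3.569 -4.149 -4.058
vertex -3.441 -4.477 -3.52
vertex -3.102 -3.708 -3.516
endloop
endfacet
facet normal 0.831 -0.365 -0.419
outer loop
vertex -2.477 -4.9 -4.007
vertex -2.138 -4.132 -4.004
vertex -2.151 -4.778 -3.467
endloop
endfacet
facet normal -0.227 -0.912 0.343
outer loop
vertex -2.477 -4.9 -4.007
vertex -2.151 -4.778 -3.467
vertex -3.441 -4.477 -3.52
endloop
endfacet
facet normal -0.227 -0.912 0.343
outer loop
vertex -3.441 -4.477 -3.52
vertex -2.151 -4.778 -3.467
vertex -3.115 -4.355 -2.98
endloop
endfacet
facet normal -0.831 0.364 0.420
outer loop
vertex -3.441 -4.477 -3.52
vertex -3.115 -4.355 -2.98
vertex -3.102 -3.708 -3.516
endloop
endfacet
facet normal 0.831 -0.365 -0.419
outer loop
vertex -2.151 -4.778 -3.467
vertex -2.138 -4.132 -4.004
vertex -1.817 -4.277 -3.241
endloop
endfacet
facet normal 0.199 -0.510 0.837
outer loop
vertex -2.151 -4.778 -3.467
vertex -1.817 -4.277 -3.241
vertex -3.115 -4.355 -2.98
endloop
endfacet
facet normal 0.199 -0.510 0.837
outer loop
vertex -3.115 -4.355 -2.98
vertex -1.817 -4.277 -3.241
vertex -2.781 -3.854 -2.754
endloop
endfacet
facet normal -0.831 0.365 0.420
outer loop
vertex -3.115 -4.355 -2.98
vertex -2.781 -3.854 -2.754
vertex -3.102 -3.708 -3.516
endloop
endfacet
facet normal 0.831 -0.365 -0.419
outer loop
vertex -1.817 -4.277 -3.241
vertex -2.138 -4.132 -4.004
vertex -1.671 -3.691 -3.462
endloop
endfacet
facet normal 0.508 0.190 0.840
outer loop
vertex -1.817 -4.277 -3.241
vertex -1.671 -3.691 -3.462
vertex -2.781 -3.854 -2.754
endloop
endfacet
facet normal 0.508 0.190 0.840
outer loop
vertex -2.781 -3.854 -2.754
vertex -1.671 -3.691 -3.462
vertex -2.635 -3.268 -2.975
endloop
endfacet
facet normal -0.831 0.365 0.420
outer loop
vertex -2.781 -3.854 -2.754
vertex -2.635 -3.268 -2.975
vertex -3.102 -3.708 -3.516
endloop
endfacet
facet normal 0.383 -0.729 -0.567
outer loop
vertex 3.245 -3.399 -4.769
vertex 2.76 -4.13 -4.157
vertex 2.257 -3.729 -5.012
endloop
endfacet
facet normal -0.161 0.850 -0.501
outer loop
vertex 3.245 -3.399 -4.769
vertex 2.257 -3.729 -5.012
vertex 1.94 -2.57 -2.943
endloop
endfacet
facet normal 0.383 -0.729 -0.567
outer loop
vertex 2.257 -3.729 -5.012
vertex 2.76 -4.13 -4.157
vertex 1.772 -4.46 -4.4
endloop
endfacet
facet normal -0.891 0.325 -0.318
outer loop
vertex 2.257 -3.729 -5.012
vertex 1.772 -4.46 -4.4
vertex 1.94 -2.57 -2.943
endloop
endfacet
facet normal 0.383 -0.729 -0.567
outer loop
vertex 1.772 -4.46 -4.4
vertex 2.76 -4.13 -4.157
vertex 2.275 -4.861 -3.545
endloop
endfacet
facet normal -0.882 -0.236 0.408
outer loop
vertex 1.772 -4.46 -4.4
vertex 2.275 -4.861 -3.545
vertex 1.94 -2.57 -2.943
endloop
endfacet
facet normal 0.383 -0.729 -0.567
outer loop
vertex 2.275 -4.861 -3.545
vertex 2.76 -4.13 -4.157
vertex 3.263 -4.531 -3.302
endloop
endfacet
facet normal -0.144 -0.271 0.952
outer loop
vertex 2.275 -4.861 -3.545
vertex 3.263 -4.531 -3.302
vertex 1.94 -2.57 -2.943
endloop
endfacet
facet normal 0.383 -0.729 -0.567
outer loop
vertex 3.263 -4.531 -3.302
vertex 2.76 -4.13 -4.157
vertex 3.748 -3.8 -3.914
endloop
endfacet
facet normal 0.586 0.255 0.769
outer loop
vertex 3.263 -4.531 -3.302
vertex 3.748 -3.8 -3.914
vertex 1.94 -2.57 -2.943
endloop
endfacet
facet normal 0.383 -0.729 -0.567
outer loop
vertex 3.748 -3.8 -3.914
vertex 2.76 -4.13 -4.157
vertex 3.245 -3.399 -4.769
endloop
endfacet
facet normal 0.578 0.815 0.043
outer loop
vertex 3.748 -3.8 -3.914
vertex 3.245 -3.399 -4.769
vertex 1.94 -2.57 -2.943
endloop
endfacet

endsolid


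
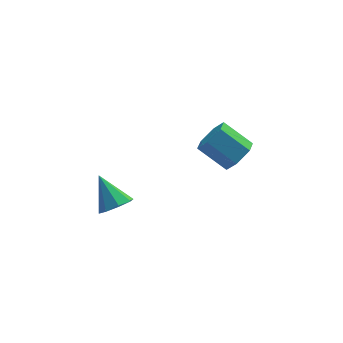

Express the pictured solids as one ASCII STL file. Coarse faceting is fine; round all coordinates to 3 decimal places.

solid 
facet normal 0.686 -0.440 -0.579
outer loop
vertex 4.013 -0.606 1.98
vertex 3.592 -0.148 1.133
vertex 4.355 0.337 1.668
endloop
endfacet
facet normal 0.651 0.015 0.759
outer loop
vertex 4.013 -0.606 1.98
vertex 4.355 0.337 1.668
vertex 2.649 0.271 3.133
endloop
endfacet
facet normal 0.651 0.016 0.759
outer loop
vertex 2.649 0.271 3.133
vertex 4.355 0.337 1.668
vertex 2.99 1.213 2.821
endloop
endfacet
facet normal -0.686 0.440 0.579
outer loop
vertex 2.649 0.271 3.133
vertex 2.99 1.213 2.821
vertex 2.228 0.728 2.287
endloop
endfacet
facet normal 0.686 -0.440 -0.579
outer loop
vertex 4.355 0.337 1.668
vertex 3.592 -0.148 1.133
vertex 3.934 0.794 0.822
endloop
endfacet
facet normal 0.607 0.785 0.122
outer loop
vertex 4.355 0.337 1.668
vertex 3.934 0.794 0.822
vertex 2.99 1.213 2.821
endloop
endfacet
facet normal 0.608 0.785 0.122
outer loop
vertex 2.99 1.213 2.821
vertex 3.934 0.794 0.822
vertex 2.569 1.671 1.975
endloop
endfacet
facet normal -0.686 0.440 0.580
outer loop
vertex 2.99 1.213 2.821
vertex 2.569 1.671 1.975
vertex 2.228 0.728 2.287
endloop
endfacet
facet normal 0.686 -0.440 -0.579
outer loop
vertex 3.934 0.794 0.822
vertex 3.592 -0.148 1.133
vertex 3.171 0.309 0.287
endloop
endfacet
facet normal -0.043 0.770 -0.637
outer loop
vertex 3.934 0.794 0.822
vertex 3.171 0.309 0.287
vertex 2.569 1.671 1.975
endloop
endfacet
facet normal -0.043 0.770 -0.637
outer loop
vertex 2.569 1.671 1.975
vertex 3.171 0.309 0.287
vertex 1.807 1.186 1.44
endloop
endfacet
facet normal -0.686 0.440 0.579
outer loop
vertex 2.569 1.671 1.975
vertex 1.807 1.186 1.44
vertex 2.228 0.728 2.287
endloop
endfacet
facet normal 0.686 -0.440 -0.579
outer loop
vertex 3.171 0.309 0.287
vertex 3.592 -0.148 1.133
vertex 2.83 -0.633 0.599
endloop
endfacet
facet normal -0.651 -0.016 -0.759
outer loop
vertex 3.171 0.309 0.287
vertex 2.83 -0.633 0.599
vertex 1.807 1.186 1.44
endloop
endfacet
facet normal -0.651 -0.015 -0.759
outer loop
vertex 1.807 1.186 1.44
vertex 2.83 -0.633 0.599
vertex 1.465 0.243 1.752
endloop
endfacet
facet normal -0.686 0.440 0.579
outer loop
vertex 1.807 1.186 1.44
vertex 1.465 0.243 1.752
vertex 2.228 0.728 2.287
endloop
endfacet
facet normal 0.686 -0.440 -0.580
outer loop
vertex 2.83 -0.633 0.599
vertex 3.592 -0.148 1.133
vertex 3.251 -1.091 1.445
endloop
endfacet
facet normal -0.607 -0.785 -0.123
outer loop
vertex 2.83 -0.633 0.599
vertex 3.251 -1.091 1.445
vertex 1.465 0.243 1.752
endloop
endfacet
facet normal -0.607 -0.785 -0.122
outer loop
vertex 1.465 0.243 1.752
vertex 3.251 -1.091 1.445
vertex 1.886 -0.214 2.598
endloop
endfacet
facet normal -0.686 0.440 0.579
outer loop
vertex 1.465 0.243 1.752
vertex 1.886 -0.214 2.598
vertex 2.228 0.728 2.287
endloop
endfacet
facet normal 0.686 -0.440 -0.579
outer loop
vertex 3.251 -1.091 1.445
vertex 3.592 -0.148 1.133
vertex 4.013 -0.606 1.98
endloop
endfacet
facet normal 0.043 -0.770 0.637
outer loop
vertex 3.251 -1.091 1.445
vertex 4.013 -0.606 1.98
vertex 1.886 -0.214 2.598
endloop
endfacet
facet normal 0.043 -0.770 0.637
outer loop
vertex 1.886 -0.214 2.598
vertex 4.013 -0.606 1.98
vertex 2.649 0.271 3.133
endloop
endfacet
facet normal -0.686 0.440 0.579
outer loop
vertex 1.886 -0.214 2.598
vertex 2.649 0.271 3.133
vertex 2.228 0.728 2.287
endloop
endfacet
facet normal 0.340 -0.620 -0.707
outer loop
vertex -2.578 -2.62 0.706
vertex -3.16 -3.3 1.023
vertex -3.227 -2.604 0.38
endloop
endfacet
facet normal 0.133 0.967 -0.216
outer loop
vertex -2.578 -2.62 0.706
vertex -3.227 -2.604 0.38
vertex -3.84 -2.06 2.437
endloop
endfacet
facet normal 0.340 -0.620 -0.707
outer loop
vertex -3.227 -2.604 0.38
vertex -3.16 -3.3 1.023
vertex -3.837 -2.996 0.431
endloop
endfacet
facet normal -0.525 0.771 -0.360
outer loop
vertex -3.227 -2.604 0.38
vertex -3.837 -2.996 0.431
vertex -3.84 -2.06 2.437
endloop
endfacet
facet normal 0.340 -0.620 -0.707
outer loop
vertex -3.837 -2.996 0.431
vertex -3.16 -3.3 1.023
vertex -4.051 -3.566 0.828
endloop
endfacet
facet normal -0.954 0.270 -0.127
outer loop
vertex -3.837 -2.996 0.431
vertex -4.051 -3.566 0.828
vertex -3.84 -2.06 2.437
endloop
endfacet
facet normal 0.340 -0.620 -0.707
outer loop
vertex -4.051 -3.566 0.828
vertex -3.16 -3.3 1.023
vertex -3.742 -3.981 1.34
endloop
endfacet
facet normal -0.905 -0.245 0.348
outer loop
vertex -4.051 -3.566 0.828
vertex -3.742 -3.981 1.34
vertex -3.84 -2.06 2.437
endloop
endfacet
facet normal 0.341 -0.620 -0.707
outer loop
vertex -3.742 -3.981 1.34
vertex -3.16 -3.3 1.023
vertex -3.093 -3.996 1.666
endloop
endfacet
facet normal -0.405 -0.469 0.785
outer loop
vertex -3.742 -3.981 1.34
vertex -3.093 -3.996 1.666
vertex -3.84 -2.06 2.437
endloop
endfacet
facet normal 0.340 -0.620 -0.707
outer loop
vertex -3.093 -3.996 1.666
vertex -3.16 -3.3 1.023
vertex -2.482 -3.604 1.616
endloop
endfacet
facet normal 0.251 -0.273 0.929
outer loop
vertex -3.093 -3.996 1.666
vertex -2.482 -3.604 1.616
vertex -3.84 -2.06 2.437
endloop
endfacet
facet normal 0.340 -0.620 -0.707
outer loop
vertex -2.482 -3.604 1.616
vertex -3.16 -3.3 1.023
vertex -2.269 -3.034 1.218
endloop
endfacet
facet normal 0.682 0.230 0.695
outer loop
vertex -2.482 -3.604 1.616
vertex -2.269 -3.034 1.218
vertex -3.84 -2.06 2.437
endloop
endfacet
facet normal 0.340 -0.620 -0.707
outer loop
vertex -2.269 -3.034 1.218
vertex -3.16 -3.3 1.023
vertex -2.578 -2.62 0.706
endloop
endfacet
facet normal 0.632 0.743 0.220
outer loop
vertex -2.269 -3.034 1.218
vertex -2.578 -2.62 0.706
vertex -3.84 -2.06 2.437
endloop
endfacet

endsolid


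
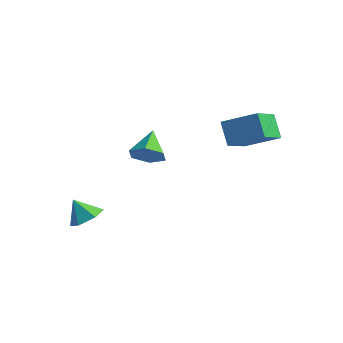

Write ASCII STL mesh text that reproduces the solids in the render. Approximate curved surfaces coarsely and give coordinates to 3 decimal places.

solid 
facet normal -0.825 -0.353 -0.441
outer loop
vertex 2.375 2.511 2.464
vertex 1.593 3.064 3.485
vertex 2.21 4.182 1.433
endloop
endfacet
facet normal 0.558 -0.395 -0.730
outer loop
vertex 3.787 4.856 2.275
vertex 2.375 2.511 2.464
vertex 2.21 4.182 1.433
endloop
endfacet
facet normal -0.826 -0.352 -0.440
outer loop
vertex 2.21 4.182 1.433
vertex 1.593 3.064 3.485
vertex 1.429 4.735 2.455
endloop
endfacet
facet normal -0.083 0.848 -0.523
outer loop
vertex 1.429 4.735 2.455
vertex 3.787 4.856 2.275
vertex 2.21 4.182 1.433
endloop
endfacet
facet normal 0.083 -0.848 0.523
outer loop
vertex 2.375 2.511 2.464
vertex 3.17 3.738 4.327
vertex 1.593 3.064 3.485
endloop
endfacet
facet normal 0.558 -0.395 -0.730
outer loop
vertex 3.951 3.185 3.305
vertex 2.375 2.511 2.464
vertex 3.787 4.856 2.275
endloop
endfacet
facet normal 0.084 -0.848 0.523
outer loop
vertex 3.951 3.185 3.305
vertex 3.17 3.738 4.327
vertex 2.375 2.511 2.464
endloop
endfacet
facet normal -0.558 0.395 0.730
outer loop
vertex 1.593 3.064 3.485
vertex 3.17 3.738 4.327
vertex 1.429 4.735 2.455
endloop
endfacet
facet normal -0.083 0.848 -0.523
outer loop
vertex 3.005 5.409 3.296
vertex 3.787 4.856 2.275
vertex 1.429 4.735 2.455
endloop
endfacet
facet normal -0.558 0.395 0.730
outer loop
vertex 1.429 4.735 2.455
vertex 3.17 3.738 4.327
vertex 3.005 5.409 3.296
endloop
endfacet
facet normal 0.825 0.353 0.441
outer loop
vertex 3.005 5.409 3.296
vertex 3.951 3.185 3.305
vertex 3.787 4.856 2.275
endloop
endfacet
facet normal 0.826 0.353 0.440
outer loop
vertex 3.17 3.738 4.327
vertex 3.951 3.185 3.305
vertex 3.005 5.409 3.296
endloop
endfacet
facet normal 0.380 -0.783 -0.492
outer loop
vertex -1.626 2.963 0.052
vertex -2.481 2.822 -0.384
vertex -1.818 3.4 -0.792
endloop
endfacet
facet normal 0.638 0.733 0.234
outer loop
vertex -1.626 2.963 0.052
vertex -1.818 3.4 -0.792
vertex -3.119 4.138 0.444
endloop
endfacet
facet normal 0.379 -0.783 -0.493
outer loop
vertex -1.818 3.4 -0.792
vertex -2.481 2.822 -0.384
vertex -2.673 3.26 -1.228
endloop
endfacet
facet normal 0.082 0.891 -0.446
outer loop
vertex -1.818 3.4 -0.792
vertex -2.673 3.26 -1.228
vertex -3.119 4.138 0.444
endloop
endfacet
facet normal 0.379 -0.783 -0.493
outer loop
vertex -2.673 3.26 -1.228
vertex -2.481 2.822 -0.384
vertex -3.336 2.682 -0.819
endloop
endfacet
facet normal -0.727 0.508 -0.461
outer loop
vertex -2.673 3.26 -1.228
vertex -3.336 2.682 -0.819
vertex -3.119 4.138 0.444
endloop
endfacet
facet normal 0.379 -0.783 -0.493
outer loop
vertex -3.336 2.682 -0.819
vertex -2.481 2.822 -0.384
vertex -3.144 2.244 0.025
endloop
endfacet
facet normal -0.978 -0.033 0.206
outer loop
vertex -3.336 2.682 -0.819
vertex -3.144 2.244 0.025
vertex -3.119 4.138 0.444
endloop
endfacet
facet normal 0.379 -0.783 -0.493
outer loop
vertex -3.144 2.244 0.025
vertex -2.481 2.822 -0.384
vertex -2.289 2.384 0.46
endloop
endfacet
facet normal -0.420 -0.191 0.887
outer loop
vertex -3.144 2.244 0.025
vertex -2.289 2.384 0.46
vertex -3.119 4.138 0.444
endloop
endfacet
facet normal 0.380 -0.783 -0.493
outer loop
vertex -2.289 2.384 0.46
vertex -2.481 2.822 -0.384
vertex -1.626 2.963 0.052
endloop
endfacet
facet normal 0.388 0.192 0.902
outer loop
vertex -2.289 2.384 0.46
vertex -1.626 2.963 0.052
vertex -3.119 4.138 0.444
endloop
endfacet
facet normal 0.605 0.052 -0.794
outer loop
vertex -2.606 -0.463 -2.425
vertex -3.116 -1.097 -2.855
vertex -3.316 -0.204 -2.949
endloop
endfacet
facet normal -0.157 0.784 0.600
outer loop
vertex -2.606 -0.463 -2.425
vertex -3.316 -0.204 -2.949
vertex -3.884 -1.163 -1.845
endloop
endfacet
facet normal 0.604 0.052 -0.795
outer loop
vertex -3.316 -0.204 -2.949
vertex -3.116 -1.097 -2.855
vertex -3.826 -0.838 -3.378
endloop
endfacet
facet normal -0.806 0.585 0.094
outer loop
vertex -3.316 -0.204 -2.949
vertex -3.826 -0.838 -3.378
vertex -3.884 -1.163 -1.845
endloop
endfacet
facet normal 0.604 0.052 -0.795
outer loop
vertex -3.826 -0.838 -3.378
vertex -3.116 -1.097 -2.855
vertex -3.626 -1.731 -3.284
endloop
endfacet
facet normal -0.970 -0.226 -0.085
outer loop
vertex -3.826 -0.838 -3.378
vertex -3.626 -1.731 -3.284
vertex -3.884 -1.163 -1.845
endloop
endfacet
facet normal 0.605 0.051 -0.795
outer loop
vertex -3.626 -1.731 -3.284
vertex -3.116 -1.097 -2.855
vertex -2.916 -1.99 -2.76
endloop
endfacet
facet normal -0.486 -0.839 0.244
outer loop
vertex -3.626 -1.731 -3.284
vertex -2.916 -1.99 -2.76
vertex -3.884 -1.163 -1.845
endloop
endfacet
facet normal 0.604 0.051 -0.795
outer loop
vertex -2.916 -1.99 -2.76
vertex -3.116 -1.097 -2.855
vertex -2.405 -1.356 -2.331
endloop
endfacet
facet normal 0.163 -0.640 0.751
outer loop
vertex -2.916 -1.99 -2.76
vertex -2.405 -1.356 -2.331
vertex -3.884 -1.163 -1.845
endloop
endfacet
facet normal 0.605 0.052 -0.795
outer loop
vertex -2.405 -1.356 -2.331
vertex -3.116 -1.097 -2.855
vertex -2.606 -0.463 -2.425
endloop
endfacet
facet normal 0.328 0.172 0.929
outer loop
vertex -2.405 -1.356 -2.331
vertex -2.606 -0.463 -2.425
vertex -3.884 -1.163 -1.845
endloop
endfacet

endsolid


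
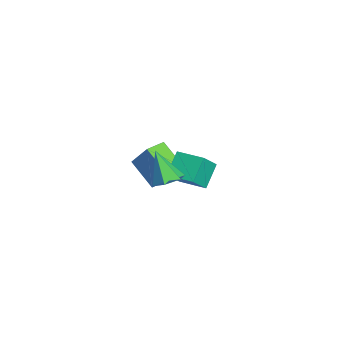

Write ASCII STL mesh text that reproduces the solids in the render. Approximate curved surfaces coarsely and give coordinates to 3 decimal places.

solid 
facet normal -0.542 0.454 -0.707
outer loop
vertex -1.167 -0.736 0.141
vertex -0.198 0.559 0.229
vertex -0.217 -1.37 -0.995
endloop
endfacet
facet normal -0.598 -0.799 -0.054
outer loop
vertex 0.678 -2.119 0.171
vertex -1.167 -0.736 0.141
vertex -0.217 -1.37 -0.995
endloop
endfacet
facet normal -0.542 0.454 -0.707
outer loop
vertex -0.217 -1.37 -0.995
vertex -0.198 0.559 0.229
vertex 0.752 -0.075 -0.907
endloop
endfacet
facet normal 0.590 -0.393 -0.705
outer loop
vertex 0.752 -0.075 -0.907
vertex 0.678 -2.119 0.171
vertex -0.217 -1.37 -0.995
endloop
endfacet
facet normal -0.590 0.393 0.705
outer loop
vertex -1.167 -0.736 0.141
vertex 0.697 -0.19 1.395
vertex -0.198 0.559 0.229
endloop
endfacet
facet normal -0.598 -0.799 -0.054
outer loop
vertex -0.272 -1.485 1.307
vertex -1.167 -0.736 0.141
vertex 0.678 -2.119 0.171
endloop
endfacet
facet normal -0.590 0.393 0.705
outer loop
vertex -0.272 -1.485 1.307
vertex 0.697 -0.19 1.395
vertex -1.167 -0.736 0.141
endloop
endfacet
facet normal 0.598 0.799 0.054
outer loop
vertex -0.198 0.559 0.229
vertex 0.697 -0.19 1.395
vertex 0.752 -0.075 -0.907
endloop
endfacet
facet normal 0.590 -0.393 -0.705
outer loop
vertex 1.647 -0.824 0.259
vertex 0.678 -2.119 0.171
vertex 0.752 -0.075 -0.907
endloop
endfacet
facet normal 0.598 0.799 0.054
outer loop
vertex 0.752 -0.075 -0.907
vertex 0.697 -0.19 1.395
vertex 1.647 -0.824 0.259
endloop
endfacet
facet normal 0.542 -0.454 0.707
outer loop
vertex 1.647 -0.824 0.259
vertex -0.272 -1.485 1.307
vertex 0.678 -2.119 0.171
endloop
endfacet
facet normal 0.542 -0.454 0.707
outer loop
vertex 0.697 -0.19 1.395
vertex -0.272 -1.485 1.307
vertex 1.647 -0.824 0.259
endloop
endfacet
facet normal 0.413 0.310 -0.856
outer loop
vertex 3.793 -1.658 2.074
vertex 3.26 -2.193 1.623
vertex 3.008 -1.369 1.8
endloop
endfacet
facet normal 0.024 0.721 0.692
outer loop
vertex 3.793 -1.658 2.074
vertex 3.008 -1.369 1.8
vertex 2.44 -2.807 3.317
endloop
endfacet
facet normal 0.415 0.311 -0.855
outer loop
vertex 3.008 -1.369 1.8
vertex 3.26 -2.193 1.623
vertex 2.476 -1.904 1.348
endloop
endfacet
facet normal -0.783 0.570 0.247
outer loop
vertex 3.008 -1.369 1.8
vertex 2.476 -1.904 1.348
vertex 2.44 -2.807 3.317
endloop
endfacet
facet normal 0.414 0.310 -0.856
outer loop
vertex 2.476 -1.904 1.348
vertex 3.26 -2.193 1.623
vertex 2.727 -2.729 1.171
endloop
endfacet
facet normal -0.955 -0.261 -0.137
outer loop
vertex 2.476 -1.904 1.348
vertex 2.727 -2.729 1.171
vertex 2.44 -2.807 3.317
endloop
endfacet
facet normal 0.414 0.310 -0.856
outer loop
vertex 2.727 -2.729 1.171
vertex 3.26 -2.193 1.623
vertex 3.512 -3.018 1.446
endloop
endfacet
facet normal -0.321 -0.944 -0.077
outer loop
vertex 2.727 -2.729 1.171
vertex 3.512 -3.018 1.446
vertex 2.44 -2.807 3.317
endloop
endfacet
facet normal 0.414 0.310 -0.856
outer loop
vertex 3.512 -3.018 1.446
vertex 3.26 -2.193 1.623
vertex 4.044 -2.482 1.898
endloop
endfacet
facet normal 0.486 -0.793 0.368
outer loop
vertex 3.512 -3.018 1.446
vertex 4.044 -2.482 1.898
vertex 2.44 -2.807 3.317
endloop
endfacet
facet normal 0.414 0.309 -0.856
outer loop
vertex 4.044 -2.482 1.898
vertex 3.26 -2.193 1.623
vertex 3.793 -1.658 2.074
endloop
endfacet
facet normal 0.658 0.040 0.752
outer loop
vertex 4.044 -2.482 1.898
vertex 3.793 -1.658 2.074
vertex 2.44 -2.807 3.317
endloop
endfacet
facet normal -0.625 -0.494 0.604
outer loop
vertex -2.895 -2.851 -0.242
vertex -3.646 -1.902 -0.244
vertex -3.87 -3.625 -1.883
endloop
endfacet
facet normal 0.620 -0.784 0.001
outer loop
vertex -2.594 -2.618 -3.116
vertex -2.895 -2.851 -0.242
vertex -3.87 -3.625 -1.883
endloop
endfacet
facet normal -0.625 -0.494 0.604
outer loop
vertex -3.87 -3.625 -1.883
vertex -3.646 -1.902 -0.244
vertex -4.621 -2.676 -1.885
endloop
endfacet
facet normal -0.473 -0.376 -0.797
outer loop
vertex -4.621 -2.676 -1.885
vertex -2.594 -2.618 -3.116
vertex -3.87 -3.625 -1.883
endloop
endfacet
facet normal 0.473 0.376 0.797
outer loop
vertex -2.895 -2.851 -0.242
vertex -2.37 -0.895 -1.477
vertex -3.646 -1.902 -0.244
endloop
endfacet
facet normal 0.620 -0.784 0.001
outer loop
vertex -1.619 -1.844 -1.475
vertex -2.895 -2.851 -0.242
vertex -2.594 -2.618 -3.116
endloop
endfacet
facet normal 0.473 0.376 0.797
outer loop
vertex -1.619 -1.844 -1.475
vertex -2.37 -0.895 -1.477
vertex -2.895 -2.851 -0.242
endloop
endfacet
facet normal -0.620 0.784 -0.001
outer loop
vertex -3.646 -1.902 -0.244
vertex -2.37 -0.895 -1.477
vertex -4.621 -2.676 -1.885
endloop
endfacet
facet normal -0.473 -0.376 -0.797
outer loop
vertex -3.345 -1.669 -3.118
vertex -2.594 -2.618 -3.116
vertex -4.621 -2.676 -1.885
endloop
endfacet
facet normal -0.620 0.784 -0.001
outer loop
vertex -4.621 -2.676 -1.885
vertex -2.37 -0.895 -1.477
vertex -3.345 -1.669 -3.118
endloop
endfacet
facet normal 0.625 0.494 -0.604
outer loop
vertex -3.345 -1.669 -3.118
vertex -1.619 -1.844 -1.475
vertex -2.594 -2.618 -3.116
endloop
endfacet
facet normal 0.625 0.494 -0.604
outer loop
vertex -2.37 -0.895 -1.477
vertex -1.619 -1.844 -1.475
vertex -3.345 -1.669 -3.118
endloop
endfacet

endsolid


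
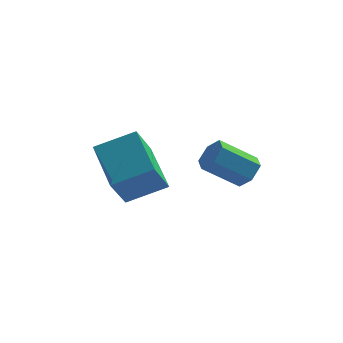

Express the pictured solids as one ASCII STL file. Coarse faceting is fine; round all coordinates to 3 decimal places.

solid 
facet normal 0.784 0.184 -0.593
outer loop
vertex 3.597 3.347 -2.174
vertex 3.325 2.939 -2.66
vertex 3.174 3.612 -2.651
endloop
endfacet
facet normal 0.100 0.905 0.414
outer loop
vertex 3.597 3.347 -2.174
vertex 3.174 3.612 -2.651
vertex 2.327 3.049 -1.214
endloop
endfacet
facet normal 0.100 0.905 0.414
outer loop
vertex 2.327 3.049 -1.214
vertex 3.174 3.612 -2.651
vertex 1.904 3.314 -1.691
endloop
endfacet
facet normal -0.784 -0.184 0.593
outer loop
vertex 2.327 3.049 -1.214
vertex 1.904 3.314 -1.691
vertex 2.055 2.641 -1.7
endloop
endfacet
facet normal 0.784 0.184 -0.593
outer loop
vertex 3.174 3.612 -2.651
vertex 3.325 2.939 -2.66
vertex 2.902 3.204 -3.137
endloop
endfacet
facet normal -0.480 0.785 -0.391
outer loop
vertex 3.174 3.612 -2.651
vertex 2.902 3.204 -3.137
vertex 1.904 3.314 -1.691
endloop
endfacet
facet normal -0.479 0.786 -0.391
outer loop
vertex 1.904 3.314 -1.691
vertex 2.902 3.204 -3.137
vertex 1.632 2.907 -2.176
endloop
endfacet
facet normal -0.784 -0.184 0.594
outer loop
vertex 1.904 3.314 -1.691
vertex 1.632 2.907 -2.176
vertex 2.055 2.641 -1.7
endloop
endfacet
facet normal 0.784 0.184 -0.593
outer loop
vertex 2.902 3.204 -3.137
vertex 3.325 2.939 -2.66
vertex 3.053 2.531 -3.146
endloop
endfacet
facet normal -0.581 -0.120 -0.805
outer loop
vertex 2.902 3.204 -3.137
vertex 3.053 2.531 -3.146
vertex 1.632 2.907 -2.176
endloop
endfacet
facet normal -0.581 -0.118 -0.805
outer loop
vertex 1.632 2.907 -2.176
vertex 3.053 2.531 -3.146
vertex 1.783 2.233 -2.186
endloop
endfacet
facet normal -0.784 -0.184 0.593
outer loop
vertex 1.632 2.907 -2.176
vertex 1.783 2.233 -2.186
vertex 2.055 2.641 -1.7
endloop
endfacet
facet normal 0.784 0.184 -0.593
outer loop
vertex 3.053 2.531 -3.146
vertex 3.325 2.939 -2.66
vertex 3.476 2.266 -2.669
endloop
endfacet
facet normal -0.100 -0.905 -0.414
outer loop
vertex 3.053 2.531 -3.146
vertex 3.476 2.266 -2.669
vertex 1.783 2.233 -2.186
endloop
endfacet
facet normal -0.100 -0.905 -0.414
outer loop
vertex 1.783 2.233 -2.186
vertex 3.476 2.266 -2.669
vertex 2.206 1.968 -1.709
endloop
endfacet
facet normal -0.784 -0.184 0.593
outer loop
vertex 1.783 2.233 -2.186
vertex 2.206 1.968 -1.709
vertex 2.055 2.641 -1.7
endloop
endfacet
facet normal 0.784 0.184 -0.594
outer loop
vertex 3.476 2.266 -2.669
vertex 3.325 2.939 -2.66
vertex 3.748 2.673 -2.184
endloop
endfacet
facet normal 0.480 -0.786 0.390
outer loop
vertex 3.476 2.266 -2.669
vertex 3.748 2.673 -2.184
vertex 2.206 1.968 -1.709
endloop
endfacet
facet normal 0.480 -0.786 0.391
outer loop
vertex 2.206 1.968 -1.709
vertex 3.748 2.673 -2.184
vertex 2.478 2.376 -1.223
endloop
endfacet
facet normal -0.784 -0.184 0.593
outer loop
vertex 2.206 1.968 -1.709
vertex 2.478 2.376 -1.223
vertex 2.055 2.641 -1.7
endloop
endfacet
facet normal 0.784 0.184 -0.593
outer loop
vertex 3.748 2.673 -2.184
vertex 3.325 2.939 -2.66
vertex 3.597 3.347 -2.174
endloop
endfacet
facet normal 0.581 0.118 0.805
outer loop
vertex 3.748 2.673 -2.184
vertex 3.597 3.347 -2.174
vertex 2.478 2.376 -1.223
endloop
endfacet
facet normal 0.581 0.120 0.805
outer loop
vertex 2.478 2.376 -1.223
vertex 3.597 3.347 -2.174
vertex 2.327 3.049 -1.214
endloop
endfacet
facet normal -0.784 -0.184 0.593
outer loop
vertex 2.478 2.376 -1.223
vertex 2.327 3.049 -1.214
vertex 2.055 2.641 -1.7
endloop
endfacet
facet normal -0.892 -0.193 -0.410
outer loop
vertex -1.074 0.516 -2.192
vertex -1.849 2.187 -1.292
vertex -0.678 1.384 -3.463
endloop
endfacet
facet normal 0.378 -0.815 -0.439
outer loop
vertex 0.749 1.693 -2.808
vertex -1.074 0.516 -2.192
vertex -0.678 1.384 -3.463
endloop
endfacet
facet normal -0.892 -0.193 -0.409
outer loop
vertex -0.678 1.384 -3.463
vertex -1.849 2.187 -1.292
vertex -1.453 3.055 -2.564
endloop
endfacet
facet normal 0.249 0.546 -0.800
outer loop
vertex -1.453 3.055 -2.564
vertex 0.749 1.693 -2.808
vertex -0.678 1.384 -3.463
endloop
endfacet
facet normal -0.249 -0.546 0.800
outer loop
vertex -1.074 0.516 -2.192
vertex -0.422 2.496 -0.637
vertex -1.849 2.187 -1.292
endloop
endfacet
facet normal 0.378 -0.815 -0.439
outer loop
vertex 0.353 0.825 -1.536
vertex -1.074 0.516 -2.192
vertex 0.749 1.693 -2.808
endloop
endfacet
facet normal -0.249 -0.546 0.800
outer loop
vertex 0.353 0.825 -1.536
vertex -0.422 2.496 -0.637
vertex -1.074 0.516 -2.192
endloop
endfacet
facet normal -0.378 0.815 0.439
outer loop
vertex -1.849 2.187 -1.292
vertex -0.422 2.496 -0.637
vertex -1.453 3.055 -2.564
endloop
endfacet
facet normal 0.249 0.546 -0.800
outer loop
vertex -0.026 3.364 -1.908
vertex 0.749 1.693 -2.808
vertex -1.453 3.055 -2.564
endloop
endfacet
facet normal -0.378 0.815 0.439
outer loop
vertex -1.453 3.055 -2.564
vertex -0.422 2.496 -0.637
vertex -0.026 3.364 -1.908
endloop
endfacet
facet normal 0.892 0.193 0.409
outer loop
vertex -0.026 3.364 -1.908
vertex 0.353 0.825 -1.536
vertex 0.749 1.693 -2.808
endloop
endfacet
facet normal 0.892 0.193 0.410
outer loop
vertex -0.422 2.496 -0.637
vertex 0.353 0.825 -1.536
vertex -0.026 3.364 -1.908
endloop
endfacet

endsolid


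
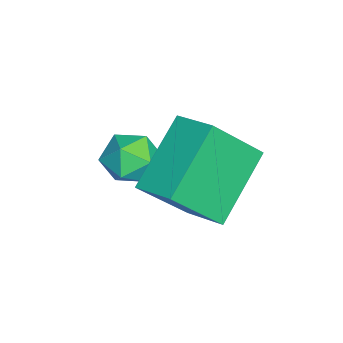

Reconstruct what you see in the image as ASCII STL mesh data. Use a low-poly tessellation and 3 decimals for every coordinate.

solid 
facet normal -0.696 0.627 0.351
outer loop
vertex 2.191 1.202 0.937
vertex 1.698 0.585 1.061
vertex 2.199 0.818 1.638
endloop
endfacet
facet normal -0.041 0.876 0.480
outer loop
vertex 2.191 1.202 0.937
vertex 2.199 0.818 1.638
vertex 2.887 1.038 1.295
endloop
endfacet
facet normal 0.297 0.944 -0.146
outer loop
vertex 2.191 1.202 0.937
vertex 2.887 1.038 1.295
vertex 2.811 0.94 0.505
endloop
endfacet
facet normal -0.150 0.735 -0.661
outer loop
vertex 2.191 1.202 0.937
vertex 2.811 0.94 0.505
vertex 2.076 0.661 0.361
endloop
endfacet
facet normal -0.764 0.539 -0.354
outer loop
vertex 2.191 1.202 0.937
vertex 2.076 0.661 0.361
vertex 1.698 0.585 1.061
endloop
endfacet
facet normal 0.309 0.388 0.868
outer loop
vertex 2.887 1.038 1.295
vertex 2.199 0.818 1.638
vertex 2.824 0.319 1.639
endloop
endfacet
facet normal -0.752 -0.015 0.659
outer loop
vertex 2.199 0.818 1.638
vertex 1.698 0.585 1.061
vertex 2.089 0.04 1.495
endloop
endfacet
facet normal -0.862 -0.155 -0.482
outer loop
vertex 1.698 0.585 1.061
vertex 2.076 0.661 0.361
vertex 2.013 -0.058 0.705
endloop
endfacet
facet normal 0.130 0.161 -0.978
outer loop
vertex 2.076 0.661 0.361
vertex 2.811 0.94 0.505
vertex 2.701 0.162 0.362
endloop
endfacet
facet normal 0.855 0.499 -0.144
outer loop
vertex 2.811 0.94 0.505
vertex 2.887 1.038 1.295
vertex 3.202 0.395 0.939
endloop
endfacet
facet normal 0.150 -0.735 0.661
outer loop
vertex 2.709 -0.222 1.063
vertex 2.824 0.319 1.639
vertex 2.089 0.04 1.495
endloop
endfacet
facet normal -0.297 -0.944 0.146
outer loop
vertex 2.709 -0.222 1.063
vertex 2.089 0.04 1.495
vertex 2.013 -0.058 0.705
endloop
endfacet
facet normal 0.041 -0.876 -0.480
outer loop
vertex 2.709 -0.222 1.063
vertex 2.013 -0.058 0.705
vertex 2.701 0.162 0.362
endloop
endfacet
facet normal 0.696 -0.627 -0.351
outer loop
vertex 2.709 -0.222 1.063
vertex 2.701 0.162 0.362
vertex 3.202 0.395 0.939
endloop
endfacet
facet normal 0.764 -0.539 0.354
outer loop
vertex 2.709 -0.222 1.063
vertex 3.202 0.395 0.939
vertex 2.824 0.319 1.639
endloop
endfacet
facet normal -0.130 -0.161 0.978
outer loop
vertex 2.089 0.04 1.495
vertex 2.824 0.319 1.639
vertex 2.199 0.818 1.638
endloop
endfacet
facet normal -0.855 -0.499 0.144
outer loop
vertex 2.013 -0.058 0.705
vertex 2.089 0.04 1.495
vertex 1.698 0.585 1.061
endloop
endfacet
facet normal -0.309 -0.388 -0.868
outer loop
vertex 2.701 0.162 0.362
vertex 2.013 -0.058 0.705
vertex 2.076 0.661 0.361
endloop
endfacet
facet normal 0.752 0.015 -0.659
outer loop
vertex 3.202 0.395 0.939
vertex 2.701 0.162 0.362
vertex 2.811 0.94 0.505
endloop
endfacet
facet normal 0.862 0.155 0.482
outer loop
vertex 2.824 0.319 1.639
vertex 3.202 0.395 0.939
vertex 2.887 1.038 1.295
endloop
endfacet
facet normal -0.370 0.558 -0.743
outer loop
vertex 1.764 2.654 1.287
vertex 2.452 3.563 1.628
vertex 3.335 1.955 -0.021
endloop
endfacet
facet normal -0.578 -0.764 -0.287
outer loop
vertex 4.048 0.877 1.412
vertex 1.764 2.654 1.287
vertex 3.335 1.955 -0.021
endloop
endfacet
facet normal -0.370 0.558 -0.743
outer loop
vertex 3.335 1.955 -0.021
vertex 2.452 3.563 1.628
vertex 4.023 2.864 0.32
endloop
endfacet
facet normal 0.727 -0.323 -0.605
outer loop
vertex 4.023 2.864 0.32
vertex 4.048 0.877 1.412
vertex 3.335 1.955 -0.021
endloop
endfacet
facet normal -0.727 0.323 0.605
outer loop
vertex 1.764 2.654 1.287
vertex 3.165 2.485 3.061
vertex 2.452 3.563 1.628
endloop
endfacet
facet normal -0.578 -0.764 -0.287
outer loop
vertex 2.477 1.576 2.72
vertex 1.764 2.654 1.287
vertex 4.048 0.877 1.412
endloop
endfacet
facet normal -0.727 0.323 0.605
outer loop
vertex 2.477 1.576 2.72
vertex 3.165 2.485 3.061
vertex 1.764 2.654 1.287
endloop
endfacet
facet normal 0.578 0.764 0.287
outer loop
vertex 2.452 3.563 1.628
vertex 3.165 2.485 3.061
vertex 4.023 2.864 0.32
endloop
endfacet
facet normal 0.727 -0.323 -0.605
outer loop
vertex 4.736 1.786 1.753
vertex 4.048 0.877 1.412
vertex 4.023 2.864 0.32
endloop
endfacet
facet normal 0.578 0.764 0.287
outer loop
vertex 4.023 2.864 0.32
vertex 3.165 2.485 3.061
vertex 4.736 1.786 1.753
endloop
endfacet
facet normal 0.370 -0.558 0.743
outer loop
vertex 4.736 1.786 1.753
vertex 2.477 1.576 2.72
vertex 4.048 0.877 1.412
endloop
endfacet
facet normal 0.370 -0.558 0.743
outer loop
vertex 3.165 2.485 3.061
vertex 2.477 1.576 2.72
vertex 4.736 1.786 1.753
endloop
endfacet

endsolid


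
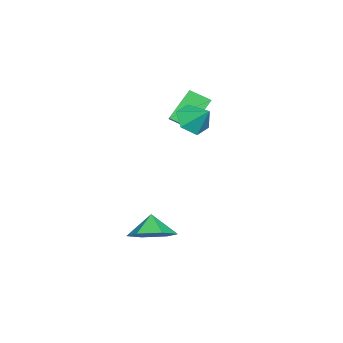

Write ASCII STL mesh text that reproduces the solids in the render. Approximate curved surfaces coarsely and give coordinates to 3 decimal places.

solid 
facet normal -0.825 -0.261 -0.501
outer loop
vertex -2.549 1.327 0.629
vertex -3.559 1.967 1.96
vertex -2.565 2.322 0.138
endloop
endfacet
facet normal 0.565 -0.358 -0.744
outer loop
vertex -1.641 2.613 0.7
vertex -2.549 1.327 0.629
vertex -2.565 2.322 0.138
endloop
endfacet
facet normal -0.825 -0.260 -0.501
outer loop
vertex -2.565 2.322 0.138
vertex -3.559 1.967 1.96
vertex -3.575 2.962 1.47
endloop
endfacet
facet normal -0.014 0.897 -0.442
outer loop
vertex -3.575 2.962 1.47
vertex -1.641 2.613 0.7
vertex -2.565 2.322 0.138
endloop
endfacet
facet normal 0.014 -0.897 0.442
outer loop
vertex -2.549 1.327 0.629
vertex -2.635 2.258 2.522
vertex -3.559 1.967 1.96
endloop
endfacet
facet normal 0.564 -0.357 -0.744
outer loop
vertex -1.625 1.618 1.19
vertex -2.549 1.327 0.629
vertex -1.641 2.613 0.7
endloop
endfacet
facet normal 0.014 -0.897 0.442
outer loop
vertex -1.625 1.618 1.19
vertex -2.635 2.258 2.522
vertex -2.549 1.327 0.629
endloop
endfacet
facet normal -0.565 0.357 0.744
outer loop
vertex -3.559 1.967 1.96
vertex -2.635 2.258 2.522
vertex -3.575 2.962 1.47
endloop
endfacet
facet normal -0.014 0.897 -0.442
outer loop
vertex -2.651 3.253 2.031
vertex -1.641 2.613 0.7
vertex -3.575 2.962 1.47
endloop
endfacet
facet normal -0.564 0.358 0.744
outer loop
vertex -3.575 2.962 1.47
vertex -2.635 2.258 2.522
vertex -2.651 3.253 2.031
endloop
endfacet
facet normal 0.825 0.260 0.501
outer loop
vertex -2.651 3.253 2.031
vertex -1.625 1.618 1.19
vertex -1.641 2.613 0.7
endloop
endfacet
facet normal 0.825 0.260 0.501
outer loop
vertex -2.635 2.258 2.522
vertex -1.625 1.618 1.19
vertex -2.651 3.253 2.031
endloop
endfacet
facet normal -0.297 -0.685 -0.665
outer loop
vertex 0.022 2.61 1.601
vertex -0.815 2.902 1.674
vertex -0.272 3.257 1.066
endloop
endfacet
facet normal 0.918 0.395 -0.027
outer loop
vertex 0.022 2.61 1.601
vertex -0.272 3.257 1.066
vertex -0.445 3.758 2.506
endloop
endfacet
facet normal -0.297 -0.685 -0.665
outer loop
vertex -0.272 3.257 1.066
vertex -0.815 2.902 1.674
vertex -1.109 3.549 1.139
endloop
endfacet
facet normal 0.294 0.913 -0.282
outer loop
vertex -0.272 3.257 1.066
vertex -1.109 3.549 1.139
vertex -0.445 3.758 2.506
endloop
endfacet
facet normal -0.296 -0.685 -0.666
outer loop
vertex -1.109 3.549 1.139
vertex -0.815 2.902 1.674
vertex -1.653 3.193 1.747
endloop
endfacet
facet normal -0.470 0.878 0.094
outer loop
vertex -1.109 3.549 1.139
vertex -1.653 3.193 1.747
vertex -0.445 3.758 2.506
endloop
endfacet
facet normal -0.296 -0.686 -0.665
outer loop
vertex -1.653 3.193 1.747
vertex -0.815 2.902 1.674
vertex -1.359 2.546 2.283
endloop
endfacet
facet normal -0.607 0.325 0.725
outer loop
vertex -1.653 3.193 1.747
vertex -1.359 2.546 2.283
vertex -0.445 3.758 2.506
endloop
endfacet
facet normal -0.296 -0.686 -0.665
outer loop
vertex -1.359 2.546 2.283
vertex -0.815 2.902 1.674
vertex -0.521 2.255 2.21
endloop
endfacet
facet normal 0.018 -0.194 0.981
outer loop
vertex -1.359 2.546 2.283
vertex -0.521 2.255 2.21
vertex -0.445 3.758 2.506
endloop
endfacet
facet normal -0.297 -0.686 -0.665
outer loop
vertex -0.521 2.255 2.21
vertex -0.815 2.902 1.674
vertex 0.022 2.61 1.601
endloop
endfacet
facet normal 0.781 -0.158 0.604
outer loop
vertex -0.521 2.255 2.21
vertex 0.022 2.61 1.601
vertex -0.445 3.758 2.506
endloop
endfacet
facet normal 0.580 0.207 -0.788
outer loop
vertex 2.834 1.482 -3.59
vertex 1.965 1.896 -4.121
vertex 2.587 2.549 -3.492
endloop
endfacet
facet normal 0.221 -0.038 0.975
outer loop
vertex 2.834 1.482 -3.59
vertex 2.587 2.549 -3.492
vertex 1.315 1.664 -3.239
endloop
endfacet
facet normal 0.580 0.207 -0.788
outer loop
vertex 2.587 2.549 -3.492
vertex 1.965 1.896 -4.121
vertex 1.717 2.963 -4.023
endloop
endfacet
facet normal -0.226 0.554 0.802
outer loop
vertex 2.587 2.549 -3.492
vertex 1.717 2.963 -4.023
vertex 1.315 1.664 -3.239
endloop
endfacet
facet normal 0.580 0.207 -0.788
outer loop
vertex 1.717 2.963 -4.023
vertex 1.965 1.896 -4.121
vertex 1.095 2.31 -4.653
endloop
endfacet
facet normal -0.822 0.458 0.337
outer loop
vertex 1.717 2.963 -4.023
vertex 1.095 2.31 -4.653
vertex 1.315 1.664 -3.239
endloop
endfacet
facet normal 0.580 0.207 -0.788
outer loop
vertex 1.095 2.31 -4.653
vertex 1.965 1.896 -4.121
vertex 1.343 1.242 -4.751
endloop
endfacet
facet normal -0.972 -0.230 0.046
outer loop
vertex 1.095 2.31 -4.653
vertex 1.343 1.242 -4.751
vertex 1.315 1.664 -3.239
endloop
endfacet
facet normal 0.580 0.207 -0.788
outer loop
vertex 1.343 1.242 -4.751
vertex 1.965 1.896 -4.121
vertex 2.212 0.829 -4.219
endloop
endfacet
facet normal -0.525 -0.822 0.220
outer loop
vertex 1.343 1.242 -4.751
vertex 2.212 0.829 -4.219
vertex 1.315 1.664 -3.239
endloop
endfacet
facet normal 0.580 0.207 -0.788
outer loop
vertex 2.212 0.829 -4.219
vertex 1.965 1.896 -4.121
vertex 2.834 1.482 -3.59
endloop
endfacet
facet normal 0.071 -0.726 0.684
outer loop
vertex 2.212 0.829 -4.219
vertex 2.834 1.482 -3.59
vertex 1.315 1.664 -3.239
endloop
endfacet

endsolid
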